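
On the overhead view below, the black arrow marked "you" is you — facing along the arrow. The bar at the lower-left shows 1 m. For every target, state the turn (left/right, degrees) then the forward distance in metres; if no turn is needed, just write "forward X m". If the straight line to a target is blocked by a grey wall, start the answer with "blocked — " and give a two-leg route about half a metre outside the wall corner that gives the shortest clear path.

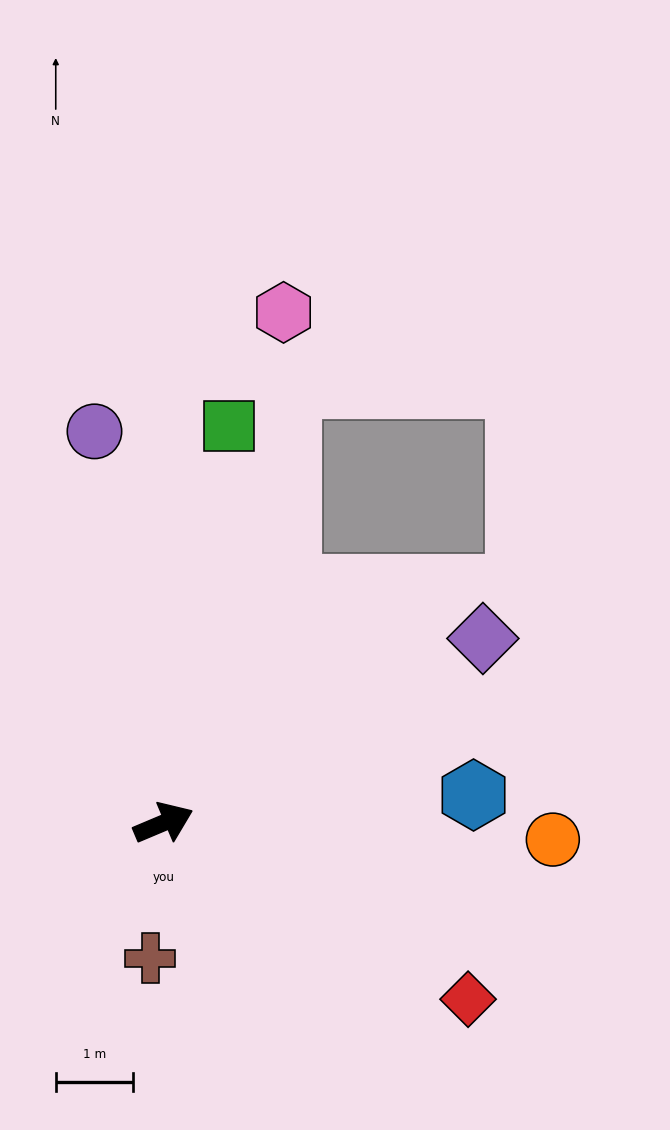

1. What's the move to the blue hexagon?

turn right 18°, forward 4.0 m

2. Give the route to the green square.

turn left 58°, forward 5.2 m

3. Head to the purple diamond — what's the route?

turn left 7°, forward 4.8 m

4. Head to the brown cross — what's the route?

turn right 119°, forward 1.8 m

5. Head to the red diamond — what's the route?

turn right 53°, forward 4.6 m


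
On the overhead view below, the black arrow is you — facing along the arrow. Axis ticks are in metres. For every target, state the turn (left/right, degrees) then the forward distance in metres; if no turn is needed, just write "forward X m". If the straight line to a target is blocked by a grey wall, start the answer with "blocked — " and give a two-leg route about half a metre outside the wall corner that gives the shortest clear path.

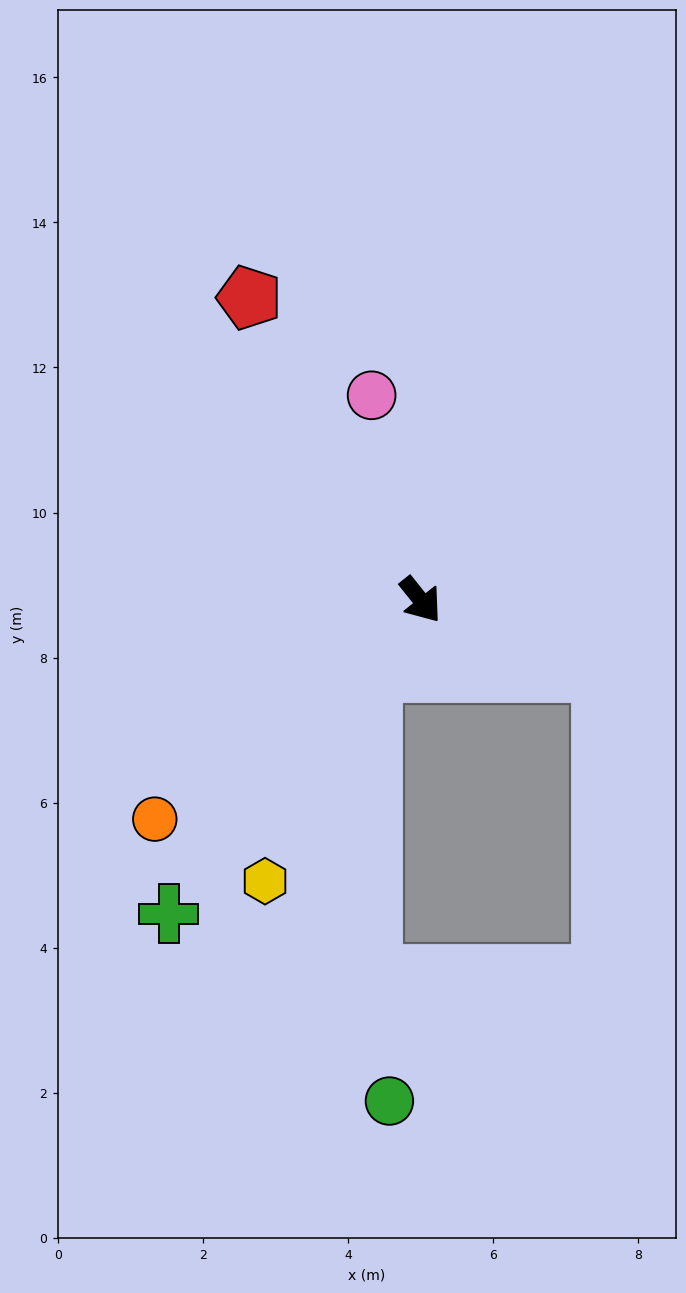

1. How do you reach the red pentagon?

turn left 171°, forward 4.8 m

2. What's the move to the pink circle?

turn left 155°, forward 2.9 m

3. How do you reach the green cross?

turn right 77°, forward 5.5 m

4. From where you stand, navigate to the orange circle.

turn right 89°, forward 4.8 m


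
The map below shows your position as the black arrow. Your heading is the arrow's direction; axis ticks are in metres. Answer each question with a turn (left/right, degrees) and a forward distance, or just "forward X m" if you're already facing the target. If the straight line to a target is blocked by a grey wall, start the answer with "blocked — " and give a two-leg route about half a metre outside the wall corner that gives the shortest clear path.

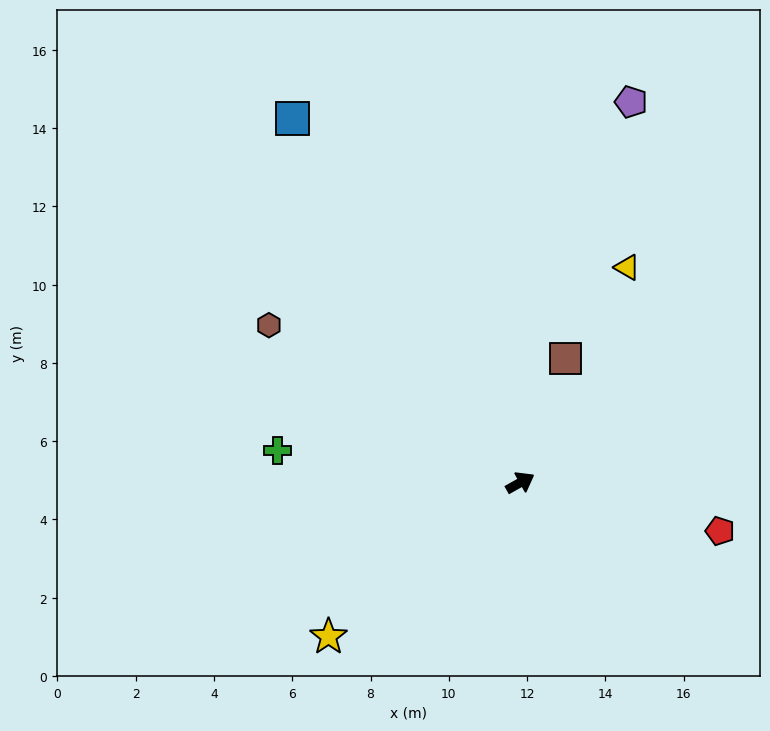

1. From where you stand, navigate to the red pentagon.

turn right 43°, forward 5.3 m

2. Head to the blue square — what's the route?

turn left 93°, forward 11.0 m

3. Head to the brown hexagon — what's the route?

turn left 119°, forward 7.6 m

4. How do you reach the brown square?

turn left 41°, forward 3.4 m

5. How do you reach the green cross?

turn left 143°, forward 6.2 m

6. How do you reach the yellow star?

turn right 171°, forward 6.3 m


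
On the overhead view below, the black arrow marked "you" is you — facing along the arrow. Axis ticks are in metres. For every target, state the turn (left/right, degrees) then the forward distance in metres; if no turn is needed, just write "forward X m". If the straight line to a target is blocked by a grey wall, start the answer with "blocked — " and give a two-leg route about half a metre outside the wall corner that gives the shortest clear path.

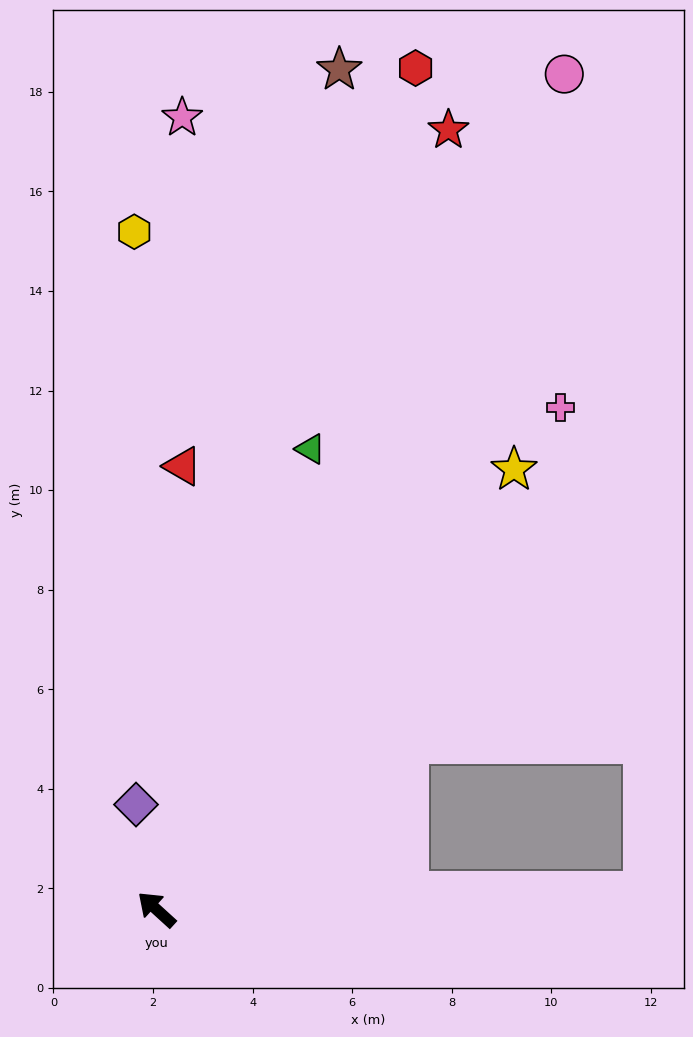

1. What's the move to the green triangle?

turn right 66°, forward 9.8 m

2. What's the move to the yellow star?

turn right 87°, forward 11.4 m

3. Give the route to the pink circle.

turn right 74°, forward 18.7 m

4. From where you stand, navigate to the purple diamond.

turn right 37°, forward 2.1 m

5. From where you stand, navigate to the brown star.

turn right 60°, forward 17.3 m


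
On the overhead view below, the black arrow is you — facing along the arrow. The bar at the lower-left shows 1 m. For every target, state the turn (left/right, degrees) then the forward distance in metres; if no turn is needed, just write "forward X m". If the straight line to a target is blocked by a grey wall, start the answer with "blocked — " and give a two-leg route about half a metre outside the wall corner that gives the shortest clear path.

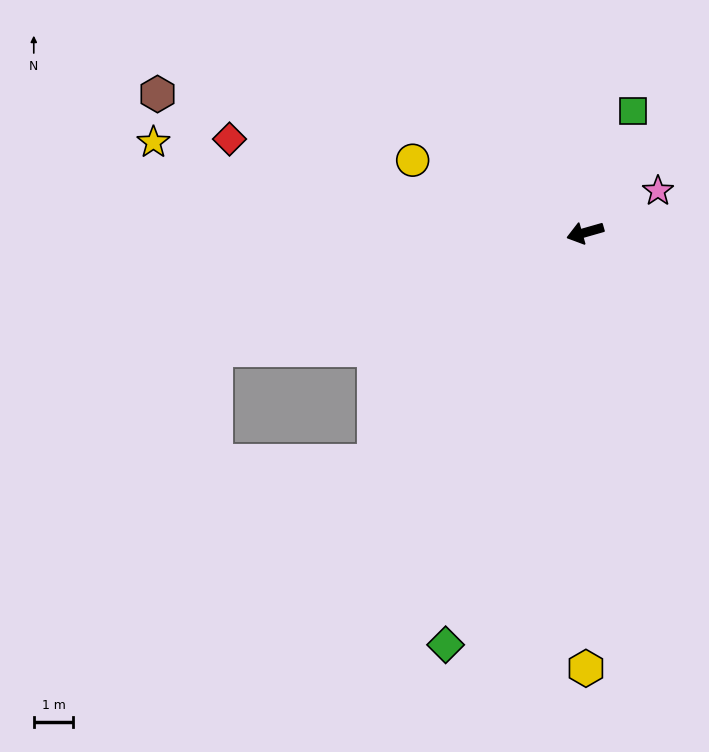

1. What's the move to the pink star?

turn right 166°, forward 2.1 m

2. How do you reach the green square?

turn right 127°, forward 3.3 m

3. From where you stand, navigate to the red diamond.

turn right 31°, forward 9.3 m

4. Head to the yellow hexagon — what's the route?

turn left 74°, forward 11.0 m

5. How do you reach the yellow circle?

turn right 39°, forward 4.7 m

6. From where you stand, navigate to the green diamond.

turn left 55°, forward 11.0 m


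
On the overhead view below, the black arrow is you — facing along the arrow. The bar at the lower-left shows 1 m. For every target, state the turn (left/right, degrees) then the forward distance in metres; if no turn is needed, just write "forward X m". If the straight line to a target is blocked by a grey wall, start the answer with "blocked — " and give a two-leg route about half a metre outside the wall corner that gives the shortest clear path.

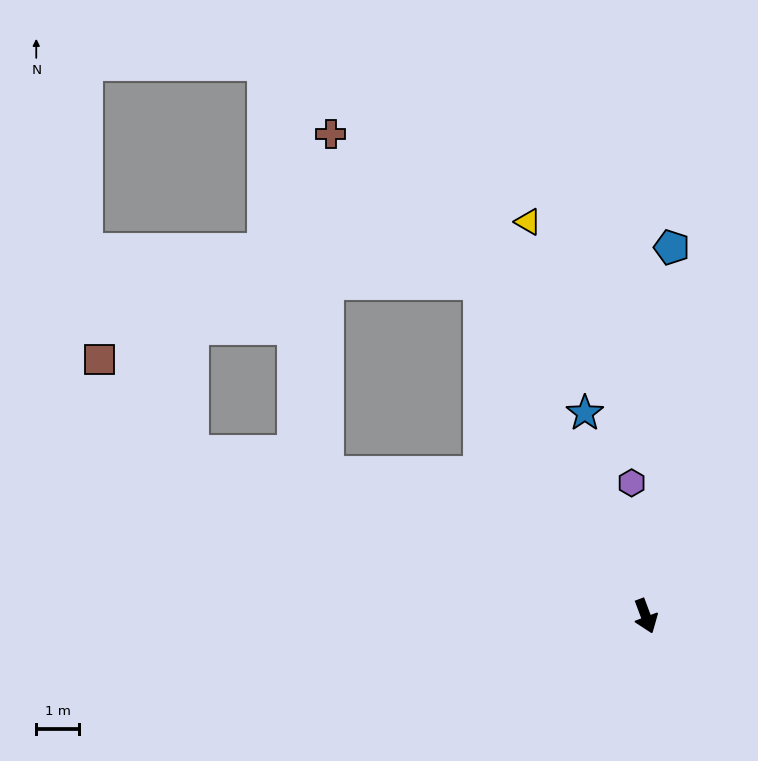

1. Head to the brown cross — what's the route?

blocked — turn right 174°, forward 8.8 m, then turn left 19°, forward 5.0 m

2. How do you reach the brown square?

blocked — turn right 130°, forward 11.4 m, then turn right 26°, forward 3.1 m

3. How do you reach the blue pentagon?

turn left 155°, forward 8.7 m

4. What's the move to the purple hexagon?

turn left 166°, forward 3.2 m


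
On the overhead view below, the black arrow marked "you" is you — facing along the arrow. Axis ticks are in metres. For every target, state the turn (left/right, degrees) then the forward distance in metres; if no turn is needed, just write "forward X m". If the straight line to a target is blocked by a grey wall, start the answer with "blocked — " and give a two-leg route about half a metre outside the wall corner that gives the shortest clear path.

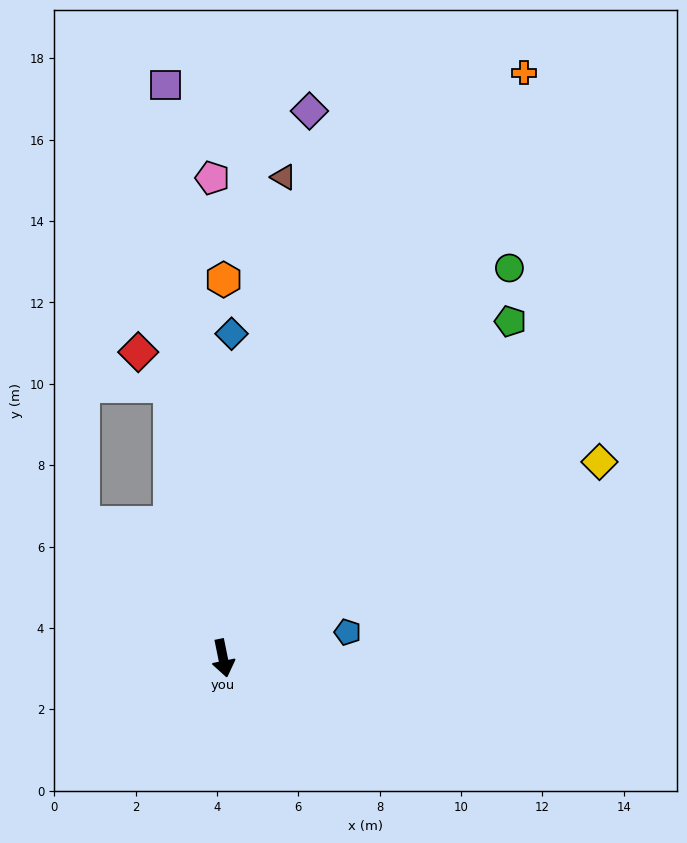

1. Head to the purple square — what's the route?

turn left 174°, forward 14.2 m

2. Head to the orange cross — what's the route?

turn left 141°, forward 16.2 m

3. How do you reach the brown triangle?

turn left 161°, forward 11.9 m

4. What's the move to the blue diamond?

turn left 167°, forward 8.0 m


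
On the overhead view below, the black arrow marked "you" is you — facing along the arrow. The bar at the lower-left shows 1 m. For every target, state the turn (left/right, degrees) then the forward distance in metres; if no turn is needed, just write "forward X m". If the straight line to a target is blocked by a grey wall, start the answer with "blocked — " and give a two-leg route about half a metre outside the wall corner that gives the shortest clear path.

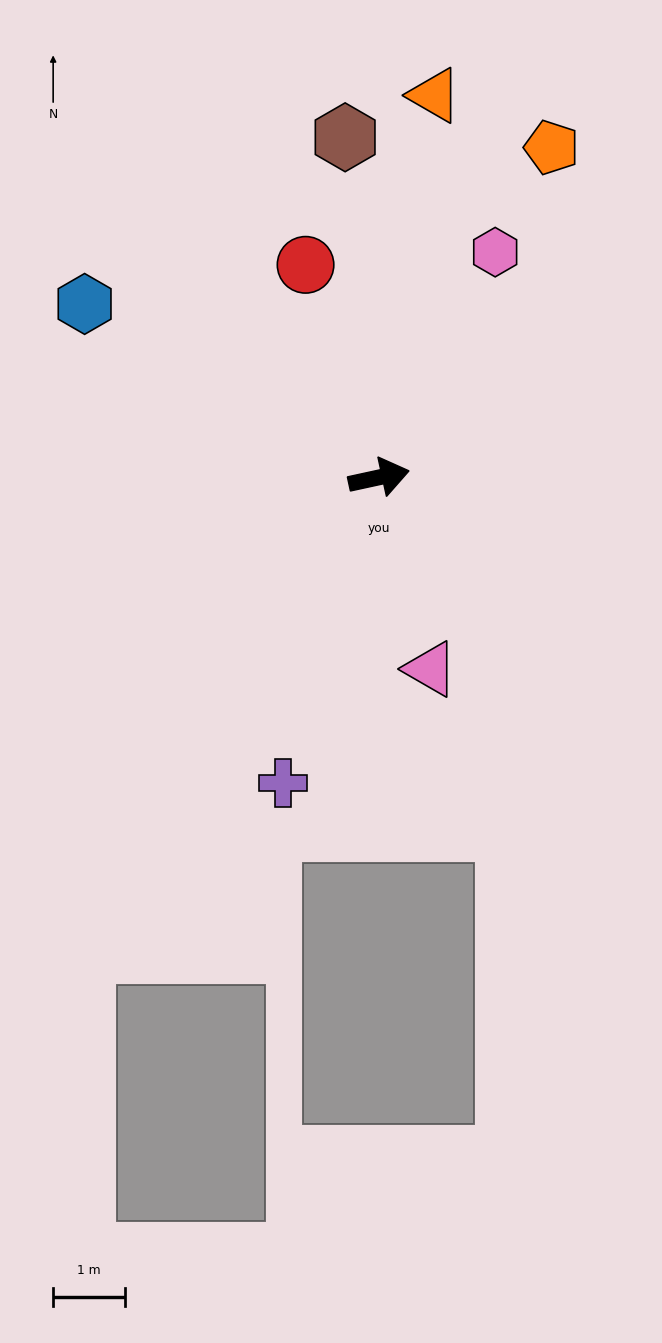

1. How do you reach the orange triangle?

turn left 69°, forward 5.3 m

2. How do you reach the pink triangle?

turn right 87°, forward 2.7 m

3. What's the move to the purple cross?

turn right 120°, forward 4.4 m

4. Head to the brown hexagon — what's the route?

turn left 83°, forward 4.7 m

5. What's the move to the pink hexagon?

turn left 50°, forward 3.5 m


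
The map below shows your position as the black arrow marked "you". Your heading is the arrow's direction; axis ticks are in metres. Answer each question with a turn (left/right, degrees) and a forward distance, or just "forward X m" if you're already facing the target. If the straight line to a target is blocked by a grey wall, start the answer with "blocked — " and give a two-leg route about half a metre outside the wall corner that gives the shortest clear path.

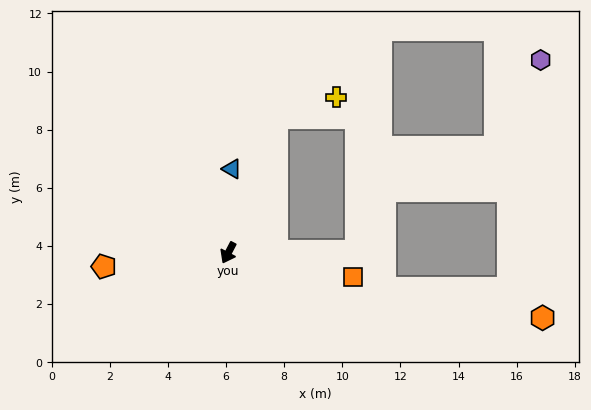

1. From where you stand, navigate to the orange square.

turn left 107°, forward 4.4 m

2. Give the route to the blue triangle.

turn right 155°, forward 2.9 m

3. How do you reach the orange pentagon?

turn right 56°, forward 4.3 m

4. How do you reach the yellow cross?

blocked — turn right 172°, forward 5.0 m, then turn right 52°, forward 2.2 m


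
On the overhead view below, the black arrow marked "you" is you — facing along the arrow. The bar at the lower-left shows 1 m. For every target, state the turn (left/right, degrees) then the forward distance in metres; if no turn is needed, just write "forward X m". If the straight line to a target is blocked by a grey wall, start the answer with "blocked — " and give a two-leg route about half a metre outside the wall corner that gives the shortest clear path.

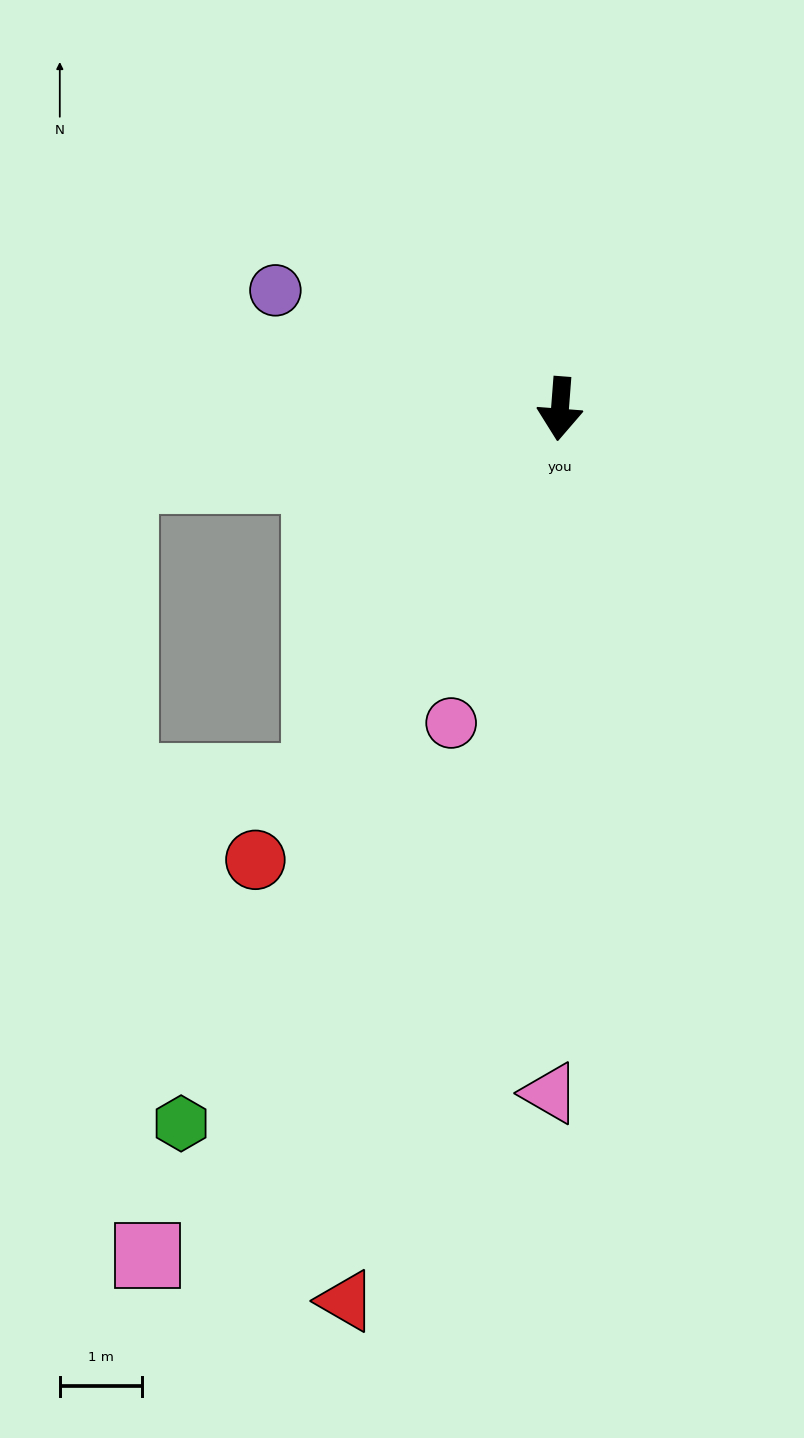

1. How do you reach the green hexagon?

turn right 24°, forward 9.9 m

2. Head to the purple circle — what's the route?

turn right 108°, forward 3.8 m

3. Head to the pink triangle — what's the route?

turn left 4°, forward 8.4 m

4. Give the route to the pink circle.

turn right 15°, forward 4.1 m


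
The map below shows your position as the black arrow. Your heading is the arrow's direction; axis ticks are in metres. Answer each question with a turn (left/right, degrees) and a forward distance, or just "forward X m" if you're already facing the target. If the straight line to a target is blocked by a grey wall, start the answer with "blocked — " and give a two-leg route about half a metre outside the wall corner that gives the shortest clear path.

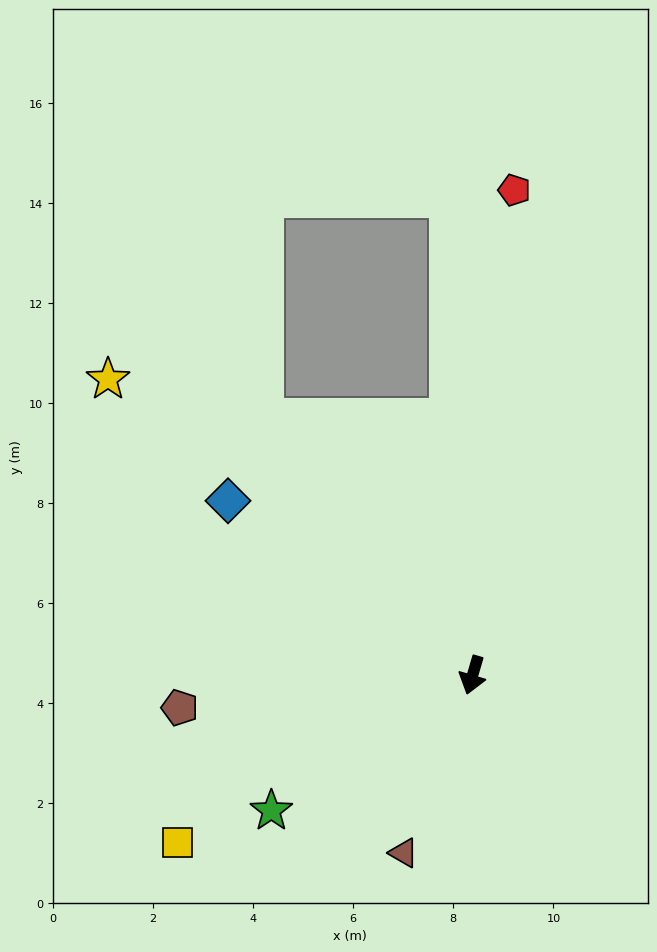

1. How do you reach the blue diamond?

turn right 109°, forward 6.0 m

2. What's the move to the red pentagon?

turn right 169°, forward 9.7 m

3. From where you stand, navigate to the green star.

turn right 40°, forward 4.8 m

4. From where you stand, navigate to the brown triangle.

turn right 5°, forward 3.8 m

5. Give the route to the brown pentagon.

turn right 67°, forward 5.9 m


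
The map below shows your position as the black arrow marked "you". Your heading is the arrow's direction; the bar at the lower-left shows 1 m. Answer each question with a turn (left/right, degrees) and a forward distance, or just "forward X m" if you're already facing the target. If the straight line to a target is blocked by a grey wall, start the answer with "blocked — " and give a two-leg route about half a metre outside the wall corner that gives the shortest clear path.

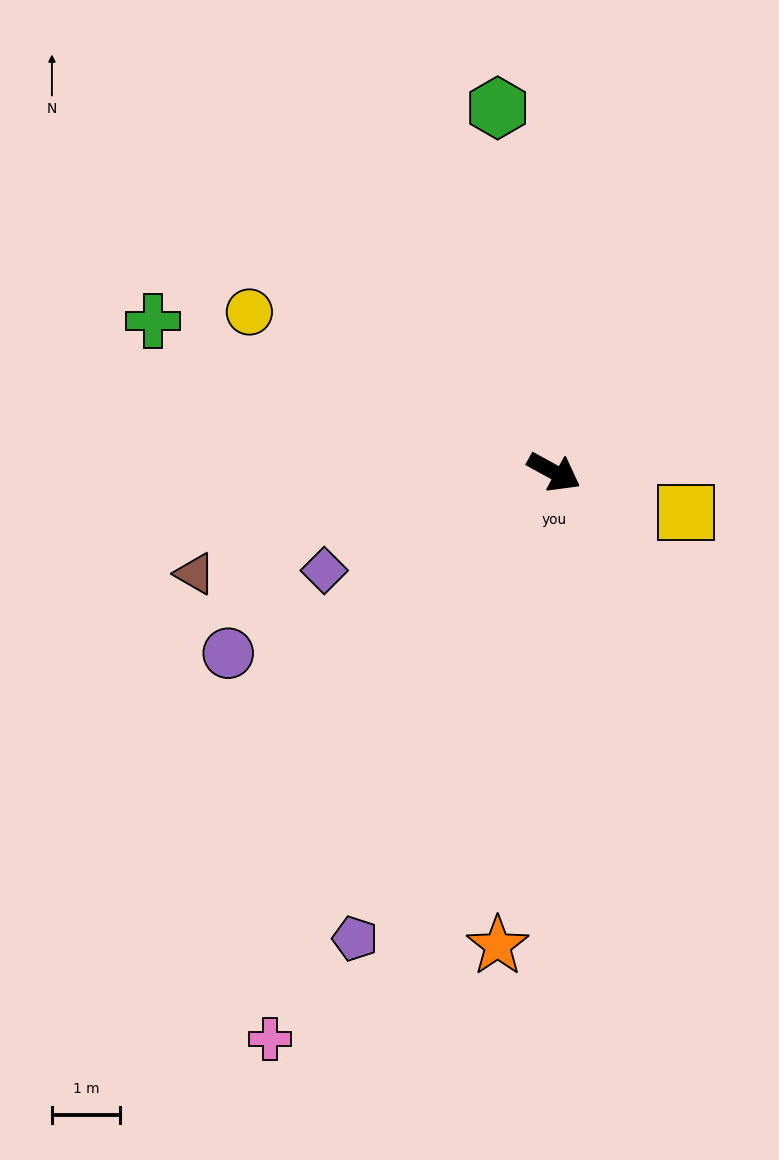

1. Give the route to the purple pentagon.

turn right 84°, forward 7.4 m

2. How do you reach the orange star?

turn right 68°, forward 7.0 m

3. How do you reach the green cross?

turn right 172°, forward 6.3 m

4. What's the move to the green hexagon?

turn left 128°, forward 5.4 m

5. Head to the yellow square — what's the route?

turn left 12°, forward 2.0 m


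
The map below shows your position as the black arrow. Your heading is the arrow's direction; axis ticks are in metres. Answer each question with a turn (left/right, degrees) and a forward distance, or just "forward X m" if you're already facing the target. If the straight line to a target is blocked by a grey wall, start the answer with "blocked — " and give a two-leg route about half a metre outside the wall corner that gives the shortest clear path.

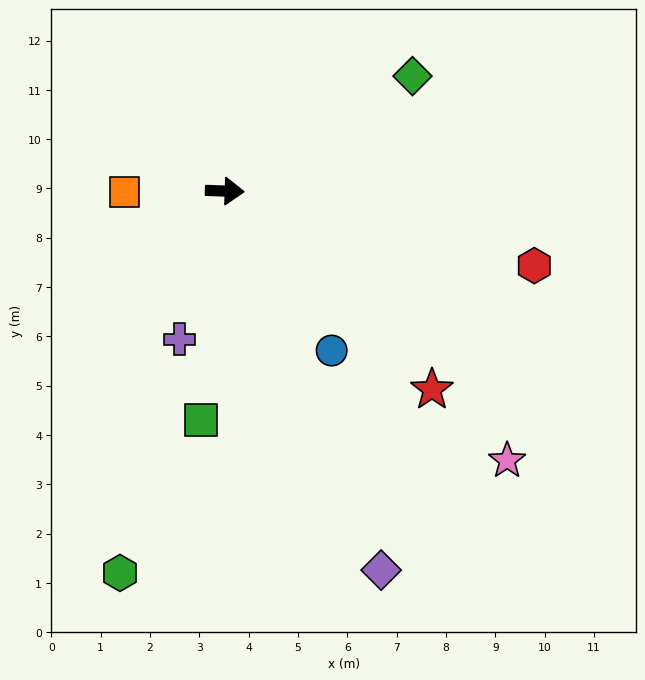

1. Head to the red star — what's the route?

turn right 42°, forward 5.8 m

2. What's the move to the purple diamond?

turn right 66°, forward 8.3 m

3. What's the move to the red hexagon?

turn right 12°, forward 6.5 m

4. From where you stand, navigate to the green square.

turn right 94°, forward 4.7 m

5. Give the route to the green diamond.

turn left 33°, forward 4.5 m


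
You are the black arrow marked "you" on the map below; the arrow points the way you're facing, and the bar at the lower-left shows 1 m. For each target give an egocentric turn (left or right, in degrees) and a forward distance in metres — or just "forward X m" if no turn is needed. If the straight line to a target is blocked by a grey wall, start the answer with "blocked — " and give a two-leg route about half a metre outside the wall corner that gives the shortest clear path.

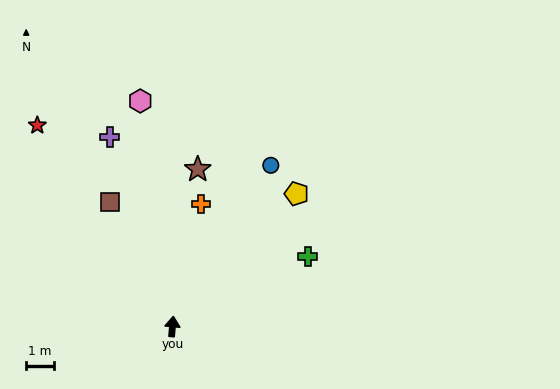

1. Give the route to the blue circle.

turn right 26°, forward 6.9 m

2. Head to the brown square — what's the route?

turn left 32°, forward 5.1 m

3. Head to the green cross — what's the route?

turn right 58°, forward 5.5 m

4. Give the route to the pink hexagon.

turn left 13°, forward 8.3 m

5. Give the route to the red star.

turn left 39°, forward 8.8 m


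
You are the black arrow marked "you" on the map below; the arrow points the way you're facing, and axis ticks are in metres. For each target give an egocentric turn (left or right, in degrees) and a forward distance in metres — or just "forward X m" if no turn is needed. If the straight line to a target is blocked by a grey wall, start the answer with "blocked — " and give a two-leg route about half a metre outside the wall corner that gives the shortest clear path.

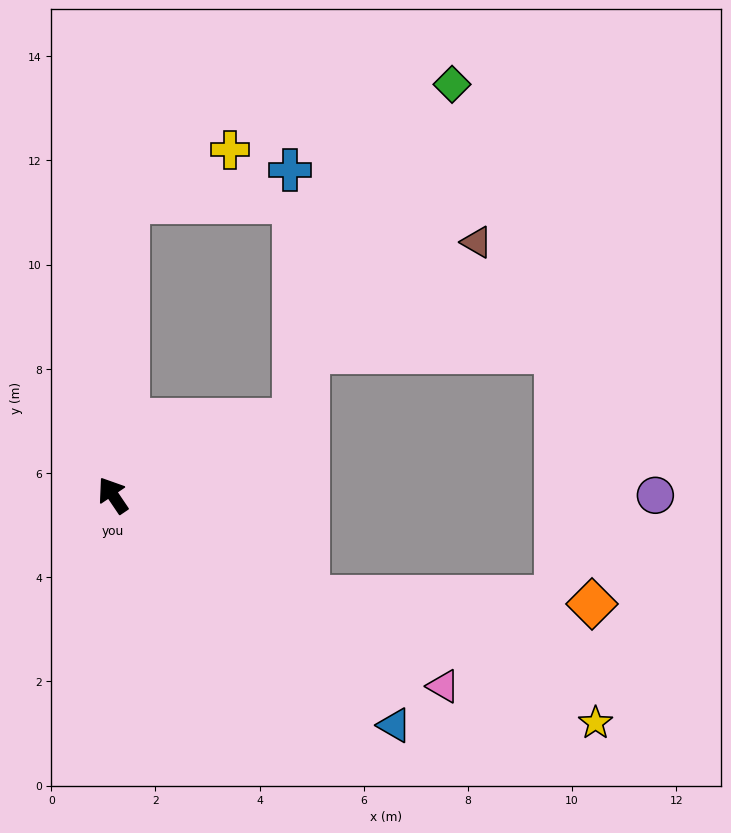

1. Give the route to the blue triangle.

turn right 163°, forward 7.0 m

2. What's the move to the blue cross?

blocked — turn right 37°, forward 5.6 m, then turn right 76°, forward 3.2 m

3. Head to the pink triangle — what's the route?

turn right 154°, forward 7.3 m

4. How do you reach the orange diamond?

blocked — turn right 152°, forward 4.2 m, then turn left 27°, forward 5.5 m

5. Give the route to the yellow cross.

blocked — turn right 37°, forward 5.6 m, then turn right 60°, forward 2.2 m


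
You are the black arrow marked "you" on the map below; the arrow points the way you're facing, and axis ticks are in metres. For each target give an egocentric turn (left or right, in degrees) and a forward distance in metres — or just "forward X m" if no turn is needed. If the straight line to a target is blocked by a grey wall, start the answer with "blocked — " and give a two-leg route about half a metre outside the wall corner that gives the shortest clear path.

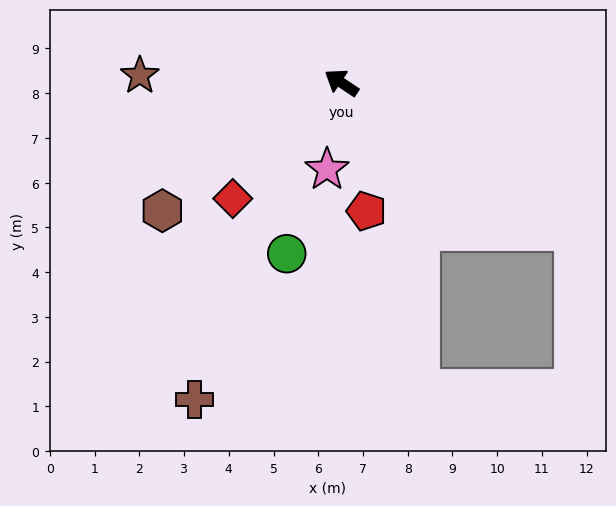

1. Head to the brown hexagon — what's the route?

turn left 69°, forward 4.9 m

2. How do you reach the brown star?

turn left 32°, forward 4.5 m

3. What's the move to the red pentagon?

turn left 135°, forward 2.9 m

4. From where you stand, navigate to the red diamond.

turn left 81°, forward 3.6 m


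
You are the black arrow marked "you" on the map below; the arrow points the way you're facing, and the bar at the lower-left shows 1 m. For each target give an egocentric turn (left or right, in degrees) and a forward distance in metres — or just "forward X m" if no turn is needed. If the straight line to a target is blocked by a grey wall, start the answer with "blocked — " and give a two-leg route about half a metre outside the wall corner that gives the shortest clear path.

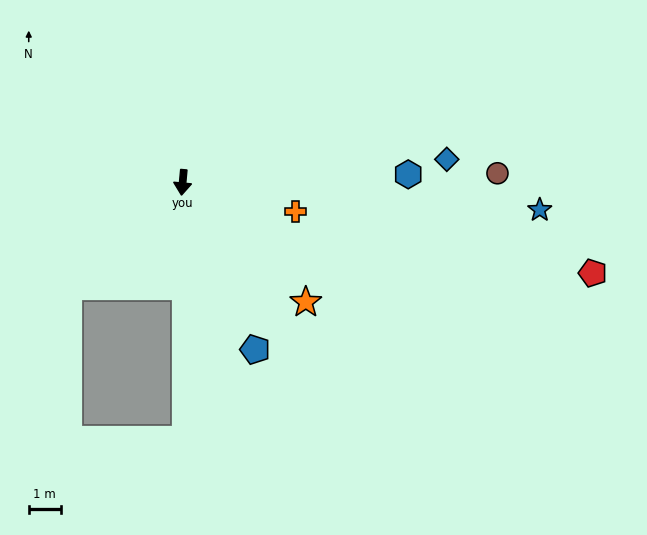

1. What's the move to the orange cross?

turn left 81°, forward 3.6 m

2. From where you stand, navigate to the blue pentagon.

turn left 29°, forward 5.7 m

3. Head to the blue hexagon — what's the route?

turn left 97°, forward 7.0 m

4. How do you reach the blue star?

turn left 91°, forward 11.1 m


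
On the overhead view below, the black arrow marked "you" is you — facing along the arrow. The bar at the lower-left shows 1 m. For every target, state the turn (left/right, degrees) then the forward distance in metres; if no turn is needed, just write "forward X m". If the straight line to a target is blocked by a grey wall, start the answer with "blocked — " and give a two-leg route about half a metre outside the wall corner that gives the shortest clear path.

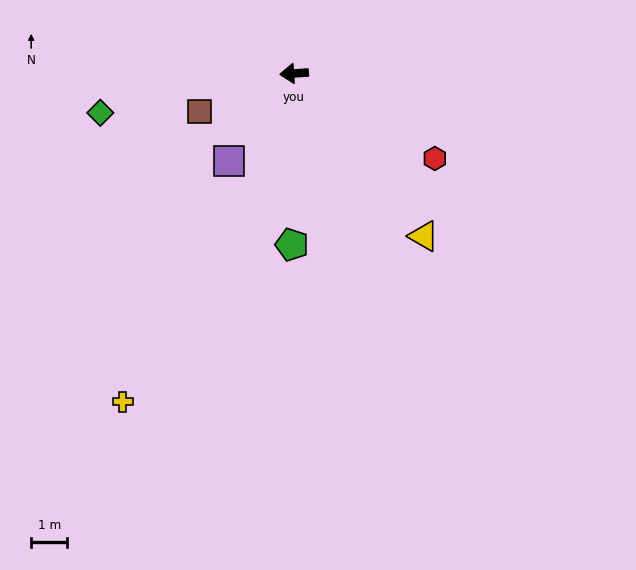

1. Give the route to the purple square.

turn left 50°, forward 3.0 m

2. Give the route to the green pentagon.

turn left 85°, forward 4.8 m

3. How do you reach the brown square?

turn left 18°, forward 2.8 m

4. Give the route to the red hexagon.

turn left 145°, forward 4.6 m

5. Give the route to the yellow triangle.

turn left 125°, forward 5.8 m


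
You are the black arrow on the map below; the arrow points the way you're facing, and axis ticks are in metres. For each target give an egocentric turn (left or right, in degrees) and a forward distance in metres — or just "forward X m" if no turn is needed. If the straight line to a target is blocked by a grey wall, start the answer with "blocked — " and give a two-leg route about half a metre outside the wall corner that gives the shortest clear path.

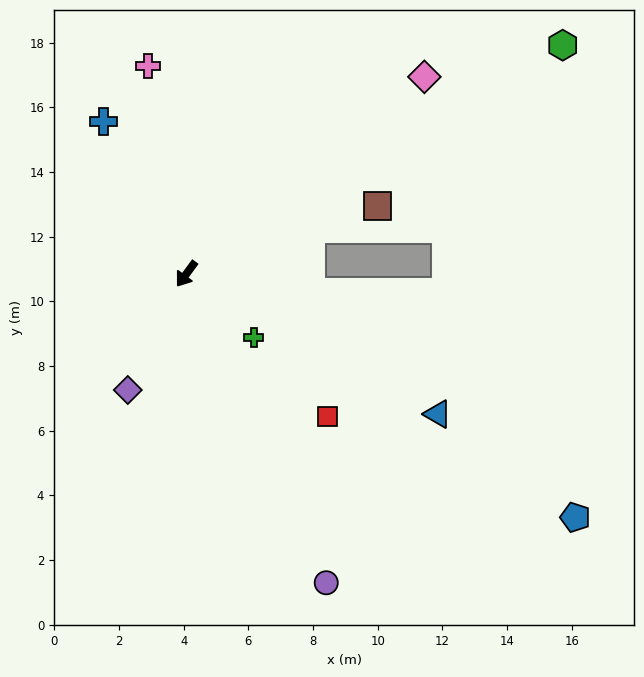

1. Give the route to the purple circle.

turn left 61°, forward 10.5 m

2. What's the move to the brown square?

turn left 146°, forward 6.3 m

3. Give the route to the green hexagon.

turn left 158°, forward 13.6 m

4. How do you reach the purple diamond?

turn left 9°, forward 4.0 m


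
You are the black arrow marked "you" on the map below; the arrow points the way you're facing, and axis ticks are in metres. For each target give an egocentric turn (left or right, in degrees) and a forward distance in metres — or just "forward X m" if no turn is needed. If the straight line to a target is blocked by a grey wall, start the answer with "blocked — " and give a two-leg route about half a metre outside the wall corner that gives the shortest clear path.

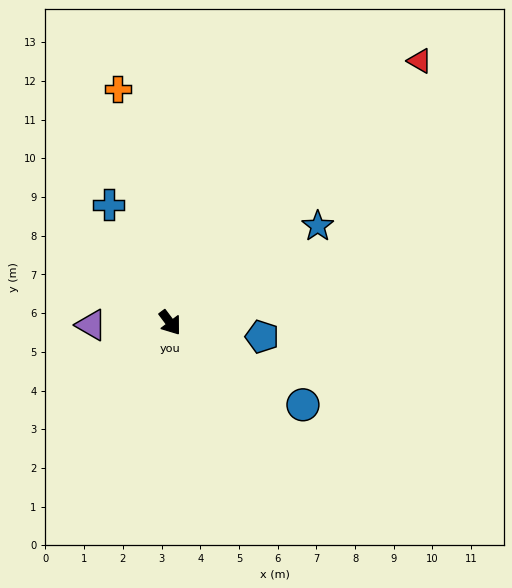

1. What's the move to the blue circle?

turn left 21°, forward 4.0 m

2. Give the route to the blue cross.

turn left 171°, forward 3.4 m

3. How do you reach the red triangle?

turn left 100°, forward 9.3 m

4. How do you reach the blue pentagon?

turn left 45°, forward 2.4 m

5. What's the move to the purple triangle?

turn right 125°, forward 2.0 m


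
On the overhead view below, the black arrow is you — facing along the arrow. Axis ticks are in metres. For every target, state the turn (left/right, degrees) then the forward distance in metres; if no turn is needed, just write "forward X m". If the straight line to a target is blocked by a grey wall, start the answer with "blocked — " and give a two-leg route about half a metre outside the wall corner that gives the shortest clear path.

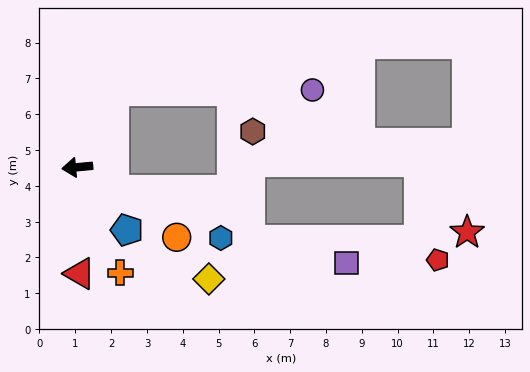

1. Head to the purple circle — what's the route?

blocked — turn right 121°, forward 2.4 m, then turn right 64°, forward 5.6 m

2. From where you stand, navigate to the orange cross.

turn left 107°, forward 3.2 m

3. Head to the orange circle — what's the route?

turn left 139°, forward 3.4 m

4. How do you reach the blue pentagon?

turn left 123°, forward 2.2 m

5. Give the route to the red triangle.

turn left 86°, forward 3.0 m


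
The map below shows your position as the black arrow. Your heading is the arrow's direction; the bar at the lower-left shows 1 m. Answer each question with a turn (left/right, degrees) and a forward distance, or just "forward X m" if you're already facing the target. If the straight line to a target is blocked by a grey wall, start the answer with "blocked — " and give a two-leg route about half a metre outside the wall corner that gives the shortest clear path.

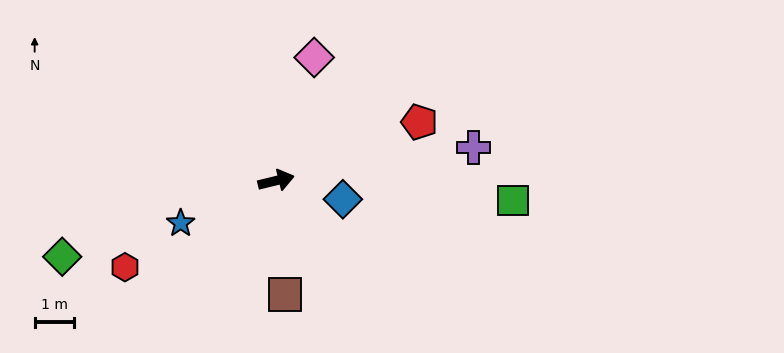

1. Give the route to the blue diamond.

turn right 29°, forward 1.8 m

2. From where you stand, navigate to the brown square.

turn right 99°, forward 2.9 m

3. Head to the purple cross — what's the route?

turn right 4°, forward 5.1 m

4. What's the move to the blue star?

turn right 170°, forward 2.7 m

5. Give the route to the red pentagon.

turn left 9°, forward 4.0 m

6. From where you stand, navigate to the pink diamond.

turn left 59°, forward 3.3 m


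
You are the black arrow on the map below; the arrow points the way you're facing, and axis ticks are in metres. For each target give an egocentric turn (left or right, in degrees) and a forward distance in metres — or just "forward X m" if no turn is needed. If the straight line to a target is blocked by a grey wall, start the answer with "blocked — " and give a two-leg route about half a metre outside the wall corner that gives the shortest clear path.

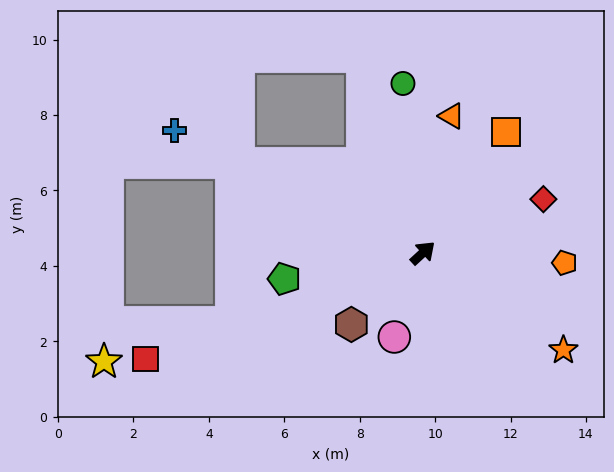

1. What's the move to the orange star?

turn right 77°, forward 4.5 m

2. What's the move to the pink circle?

turn right 151°, forward 2.4 m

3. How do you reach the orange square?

turn left 13°, forward 3.9 m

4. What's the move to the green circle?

turn left 54°, forward 4.5 m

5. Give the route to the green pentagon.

turn left 148°, forward 3.7 m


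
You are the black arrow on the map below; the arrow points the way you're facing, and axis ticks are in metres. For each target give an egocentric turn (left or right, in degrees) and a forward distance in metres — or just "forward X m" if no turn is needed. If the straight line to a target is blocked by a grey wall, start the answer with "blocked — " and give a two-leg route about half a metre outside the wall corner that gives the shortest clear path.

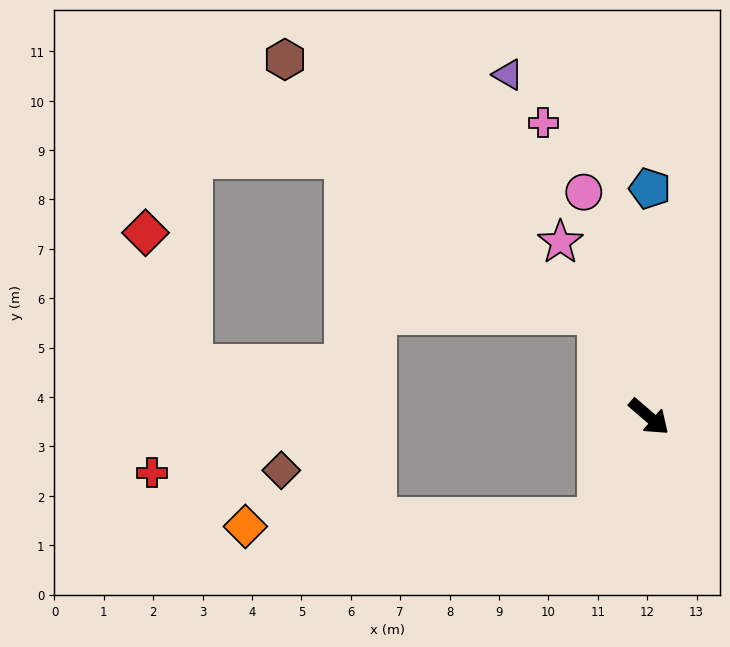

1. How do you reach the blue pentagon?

turn left 131°, forward 4.6 m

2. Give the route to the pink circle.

turn left 147°, forward 4.7 m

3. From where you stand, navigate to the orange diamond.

blocked — turn right 76°, forward 2.3 m, then turn right 62°, forward 7.1 m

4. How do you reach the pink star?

turn left 158°, forward 4.0 m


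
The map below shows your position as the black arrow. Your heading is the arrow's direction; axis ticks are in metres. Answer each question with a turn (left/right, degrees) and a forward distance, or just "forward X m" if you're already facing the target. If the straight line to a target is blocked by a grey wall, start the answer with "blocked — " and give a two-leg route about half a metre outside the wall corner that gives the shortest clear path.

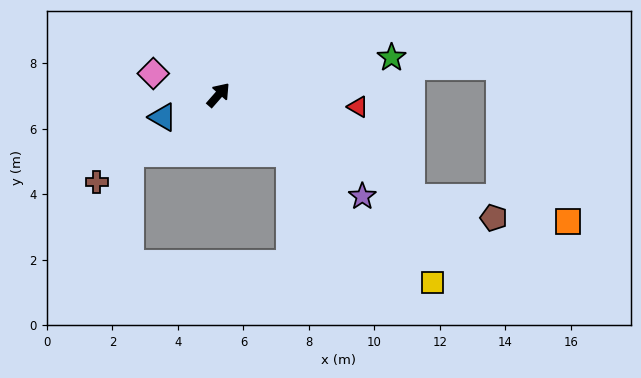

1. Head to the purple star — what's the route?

turn right 84°, forward 5.4 m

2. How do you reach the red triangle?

turn right 54°, forward 4.3 m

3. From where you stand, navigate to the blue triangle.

turn left 153°, forward 1.8 m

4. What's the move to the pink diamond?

turn left 113°, forward 2.1 m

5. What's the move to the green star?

turn right 37°, forward 5.4 m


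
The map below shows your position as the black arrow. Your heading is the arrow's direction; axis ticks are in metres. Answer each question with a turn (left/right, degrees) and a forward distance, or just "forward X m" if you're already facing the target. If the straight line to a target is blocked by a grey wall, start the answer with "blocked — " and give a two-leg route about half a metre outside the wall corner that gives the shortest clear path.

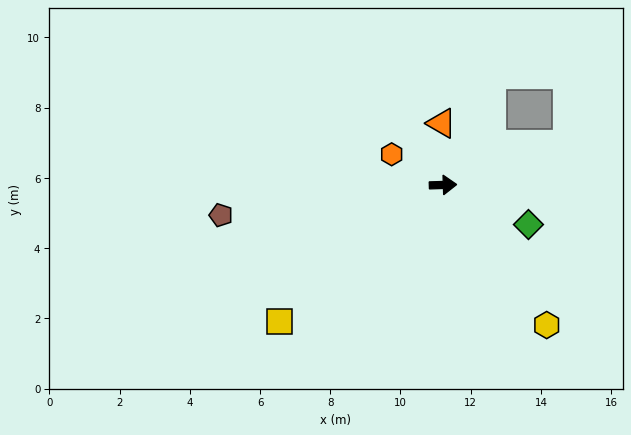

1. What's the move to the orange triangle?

turn left 90°, forward 1.8 m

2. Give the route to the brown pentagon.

turn right 174°, forward 6.4 m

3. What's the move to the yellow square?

turn right 142°, forward 6.1 m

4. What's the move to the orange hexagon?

turn left 147°, forward 1.7 m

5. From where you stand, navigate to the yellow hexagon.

turn right 55°, forward 5.0 m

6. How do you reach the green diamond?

turn right 27°, forward 2.7 m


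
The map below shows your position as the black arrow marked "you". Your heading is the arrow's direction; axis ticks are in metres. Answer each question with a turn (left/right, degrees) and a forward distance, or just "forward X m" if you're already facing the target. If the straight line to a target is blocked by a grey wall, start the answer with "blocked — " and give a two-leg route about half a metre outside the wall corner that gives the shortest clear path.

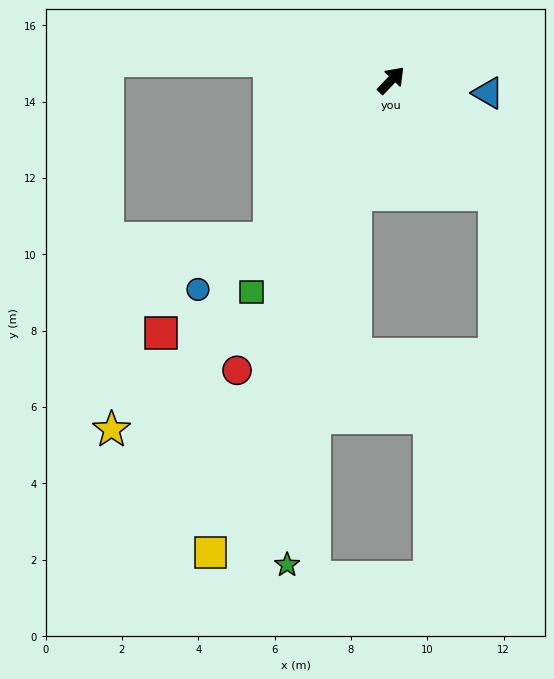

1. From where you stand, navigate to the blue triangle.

turn right 54°, forward 2.6 m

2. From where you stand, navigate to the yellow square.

turn right 157°, forward 13.2 m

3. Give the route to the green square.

turn right 170°, forward 6.6 m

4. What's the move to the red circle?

turn right 164°, forward 8.6 m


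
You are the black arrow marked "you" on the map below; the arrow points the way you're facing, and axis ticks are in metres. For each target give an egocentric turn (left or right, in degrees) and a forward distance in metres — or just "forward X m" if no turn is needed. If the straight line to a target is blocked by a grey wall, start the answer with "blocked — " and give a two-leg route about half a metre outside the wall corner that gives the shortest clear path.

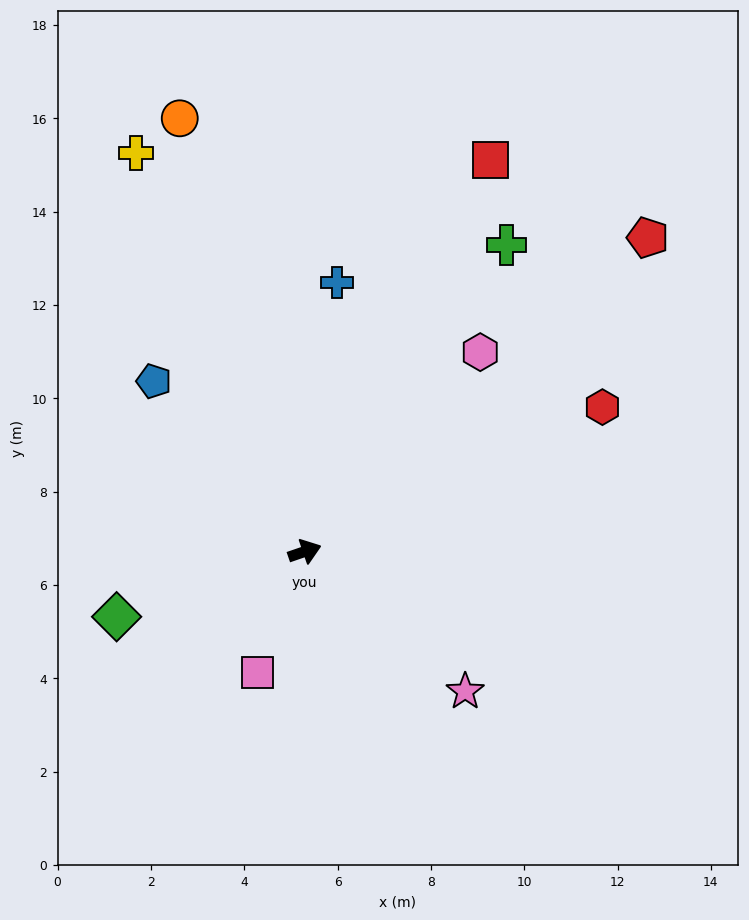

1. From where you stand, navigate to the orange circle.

turn left 87°, forward 9.7 m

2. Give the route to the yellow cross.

turn left 94°, forward 9.3 m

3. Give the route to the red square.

turn left 46°, forward 9.3 m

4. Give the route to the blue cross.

turn left 64°, forward 5.8 m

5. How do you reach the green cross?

turn left 38°, forward 7.9 m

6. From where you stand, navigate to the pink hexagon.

turn left 30°, forward 5.7 m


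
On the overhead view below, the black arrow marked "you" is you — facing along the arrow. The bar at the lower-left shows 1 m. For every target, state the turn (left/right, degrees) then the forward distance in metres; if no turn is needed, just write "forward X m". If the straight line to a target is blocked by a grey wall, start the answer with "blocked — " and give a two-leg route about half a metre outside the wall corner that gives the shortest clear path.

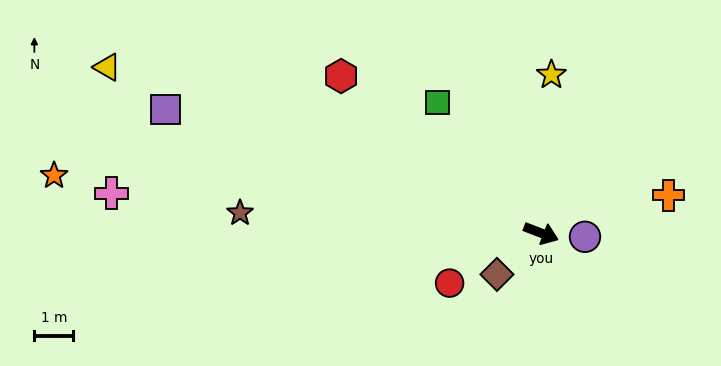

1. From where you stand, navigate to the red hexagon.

turn left 163°, forward 6.5 m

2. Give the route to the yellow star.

turn left 107°, forward 4.1 m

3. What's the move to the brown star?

turn right 163°, forward 7.7 m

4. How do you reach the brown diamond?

turn right 116°, forward 1.6 m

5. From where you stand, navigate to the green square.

turn left 150°, forward 4.3 m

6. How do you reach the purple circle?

turn left 16°, forward 1.1 m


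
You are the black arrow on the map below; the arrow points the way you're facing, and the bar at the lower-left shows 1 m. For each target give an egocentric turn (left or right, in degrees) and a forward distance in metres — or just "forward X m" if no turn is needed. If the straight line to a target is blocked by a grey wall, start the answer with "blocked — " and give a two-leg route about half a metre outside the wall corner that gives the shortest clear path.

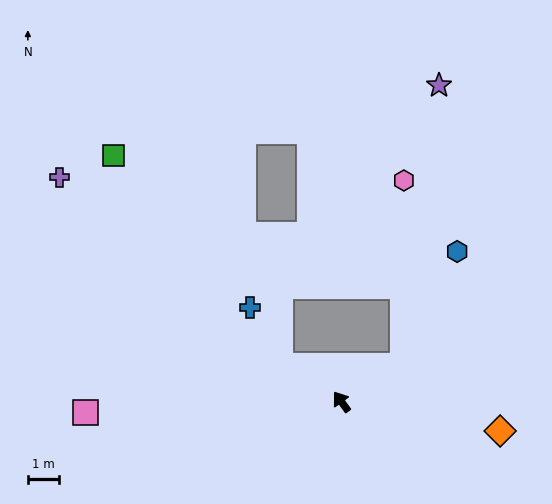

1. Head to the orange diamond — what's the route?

turn right 136°, forward 5.2 m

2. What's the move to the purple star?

blocked — turn right 96°, forward 2.3 m, then turn left 53°, forward 9.2 m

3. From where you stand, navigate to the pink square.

turn left 57°, forward 8.3 m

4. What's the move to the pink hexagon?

blocked — turn right 96°, forward 2.3 m, then turn left 60°, forward 6.0 m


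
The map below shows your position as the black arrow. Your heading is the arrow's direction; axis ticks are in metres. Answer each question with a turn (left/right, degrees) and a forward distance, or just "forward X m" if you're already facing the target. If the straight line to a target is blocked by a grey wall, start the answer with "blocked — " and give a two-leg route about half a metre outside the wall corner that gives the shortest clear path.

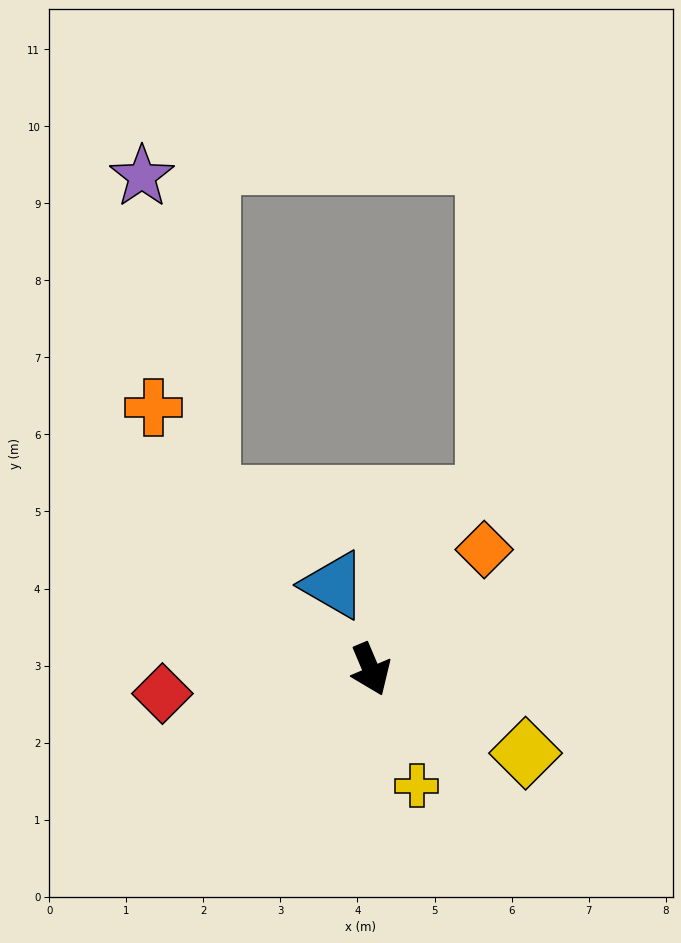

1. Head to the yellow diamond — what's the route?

turn left 39°, forward 2.3 m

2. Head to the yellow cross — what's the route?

forward 1.6 m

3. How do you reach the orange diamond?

turn left 114°, forward 2.1 m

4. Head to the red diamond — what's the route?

turn right 106°, forward 2.7 m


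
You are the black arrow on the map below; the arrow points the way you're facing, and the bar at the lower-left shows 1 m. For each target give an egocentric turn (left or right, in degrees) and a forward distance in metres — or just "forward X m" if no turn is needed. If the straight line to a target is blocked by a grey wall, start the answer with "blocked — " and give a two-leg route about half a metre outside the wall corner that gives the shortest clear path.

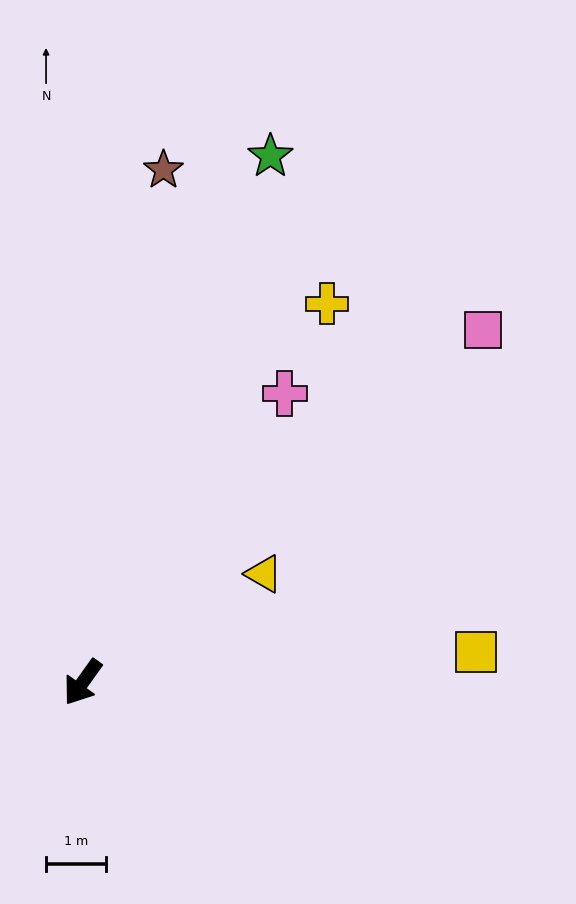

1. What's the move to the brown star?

turn right 153°, forward 8.7 m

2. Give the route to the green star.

turn right 164°, forward 9.3 m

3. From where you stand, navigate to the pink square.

turn left 167°, forward 8.9 m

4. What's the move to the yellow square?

turn left 130°, forward 6.6 m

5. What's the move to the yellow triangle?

turn left 157°, forward 3.5 m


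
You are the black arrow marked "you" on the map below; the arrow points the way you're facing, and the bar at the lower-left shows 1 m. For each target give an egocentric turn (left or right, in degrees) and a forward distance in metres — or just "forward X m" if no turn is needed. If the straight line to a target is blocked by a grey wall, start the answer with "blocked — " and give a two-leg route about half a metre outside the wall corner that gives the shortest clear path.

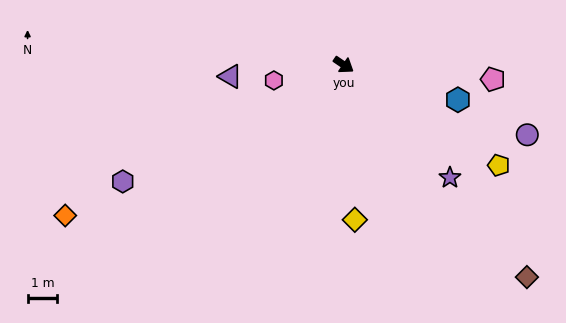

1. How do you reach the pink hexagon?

turn right 133°, forward 2.4 m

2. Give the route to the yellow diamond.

turn right 52°, forward 5.2 m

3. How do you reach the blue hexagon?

turn left 17°, forward 4.0 m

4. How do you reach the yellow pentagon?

forward 6.2 m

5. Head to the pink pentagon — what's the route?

turn left 29°, forward 5.1 m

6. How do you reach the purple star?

turn right 13°, forward 5.2 m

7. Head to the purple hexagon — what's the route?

turn right 118°, forward 8.4 m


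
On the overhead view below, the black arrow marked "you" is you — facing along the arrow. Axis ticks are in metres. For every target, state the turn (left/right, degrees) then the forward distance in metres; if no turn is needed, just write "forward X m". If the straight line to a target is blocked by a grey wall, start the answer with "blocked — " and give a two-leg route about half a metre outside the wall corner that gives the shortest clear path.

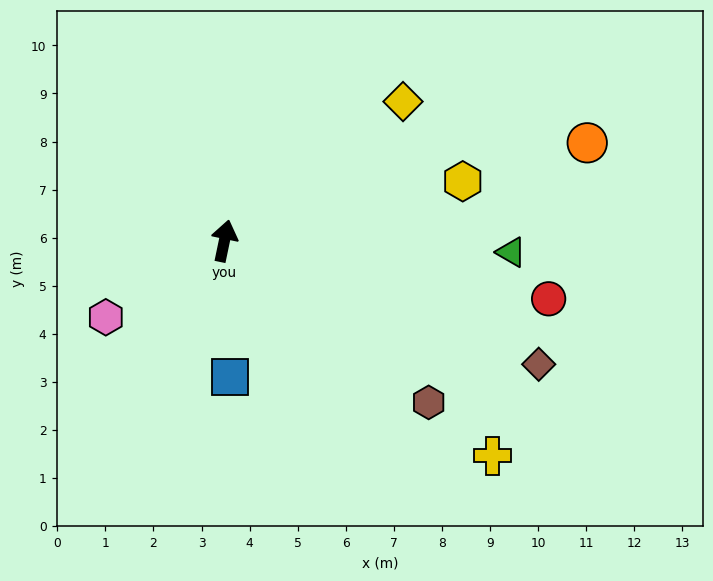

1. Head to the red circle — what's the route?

turn right 88°, forward 6.9 m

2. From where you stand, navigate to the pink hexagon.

turn left 135°, forward 2.9 m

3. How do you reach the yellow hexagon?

turn right 64°, forward 5.1 m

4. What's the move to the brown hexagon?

turn right 117°, forward 5.4 m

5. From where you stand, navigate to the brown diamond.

turn right 100°, forward 7.0 m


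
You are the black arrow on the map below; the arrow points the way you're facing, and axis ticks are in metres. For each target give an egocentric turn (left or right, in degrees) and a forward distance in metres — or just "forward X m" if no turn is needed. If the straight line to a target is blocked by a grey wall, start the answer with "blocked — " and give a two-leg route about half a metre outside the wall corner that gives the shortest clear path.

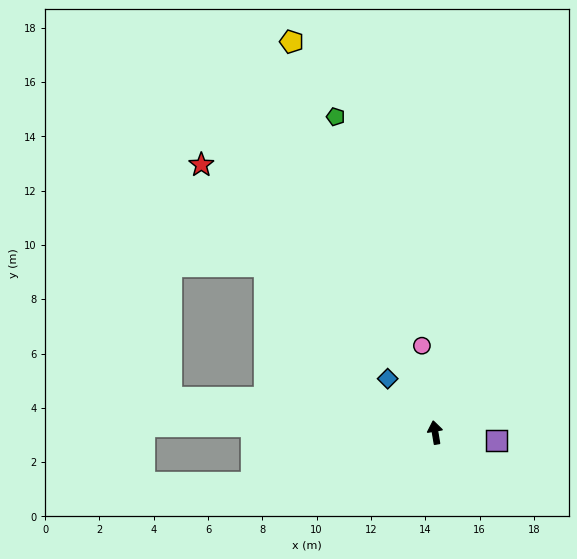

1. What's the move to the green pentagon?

turn left 8°, forward 12.2 m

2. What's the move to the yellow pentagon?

turn left 11°, forward 15.3 m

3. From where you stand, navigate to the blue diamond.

turn left 32°, forward 2.6 m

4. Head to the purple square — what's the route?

turn right 107°, forward 2.3 m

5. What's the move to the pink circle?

forward 3.2 m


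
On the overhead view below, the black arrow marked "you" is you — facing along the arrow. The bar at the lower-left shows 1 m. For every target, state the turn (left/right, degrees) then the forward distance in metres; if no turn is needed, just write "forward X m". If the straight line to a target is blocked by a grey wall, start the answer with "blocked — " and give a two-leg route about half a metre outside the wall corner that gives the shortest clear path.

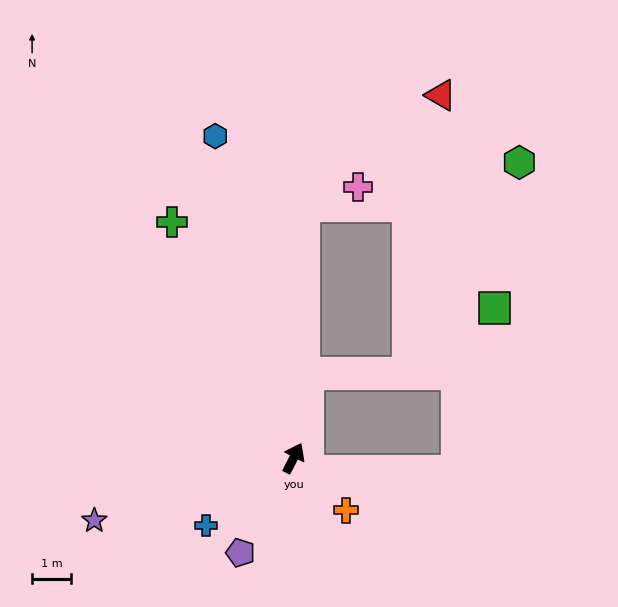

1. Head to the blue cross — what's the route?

turn left 155°, forward 2.9 m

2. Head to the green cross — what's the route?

turn left 54°, forward 6.9 m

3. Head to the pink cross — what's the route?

blocked — turn left 25°, forward 6.6 m, then turn right 68°, forward 1.5 m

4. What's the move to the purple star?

turn left 135°, forward 5.4 m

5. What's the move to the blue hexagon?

turn left 41°, forward 8.6 m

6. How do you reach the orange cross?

turn right 108°, forward 1.9 m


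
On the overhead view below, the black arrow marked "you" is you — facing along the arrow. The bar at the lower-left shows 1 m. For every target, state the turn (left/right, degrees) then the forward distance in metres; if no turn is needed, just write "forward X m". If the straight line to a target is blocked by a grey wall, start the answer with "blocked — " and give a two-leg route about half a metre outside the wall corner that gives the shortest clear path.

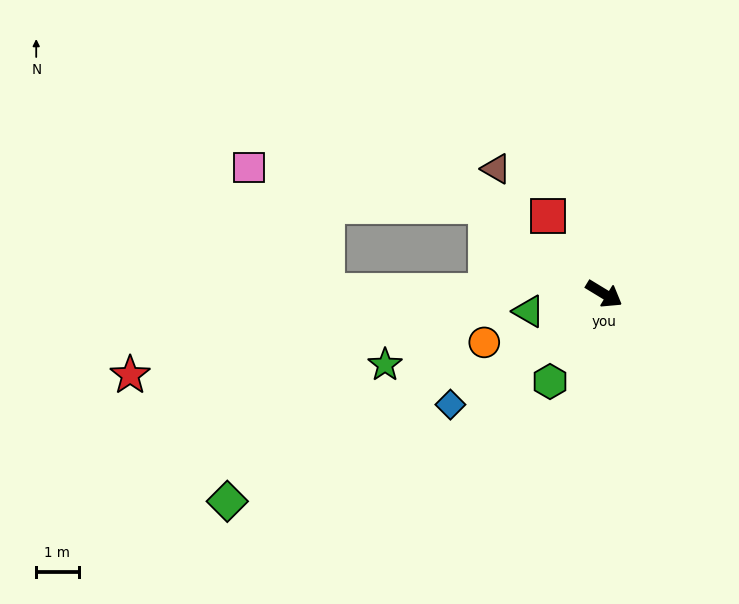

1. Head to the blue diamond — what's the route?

turn right 113°, forward 4.5 m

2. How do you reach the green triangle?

turn right 136°, forward 1.8 m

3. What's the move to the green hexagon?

turn right 90°, forward 2.4 m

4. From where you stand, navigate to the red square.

turn left 157°, forward 2.3 m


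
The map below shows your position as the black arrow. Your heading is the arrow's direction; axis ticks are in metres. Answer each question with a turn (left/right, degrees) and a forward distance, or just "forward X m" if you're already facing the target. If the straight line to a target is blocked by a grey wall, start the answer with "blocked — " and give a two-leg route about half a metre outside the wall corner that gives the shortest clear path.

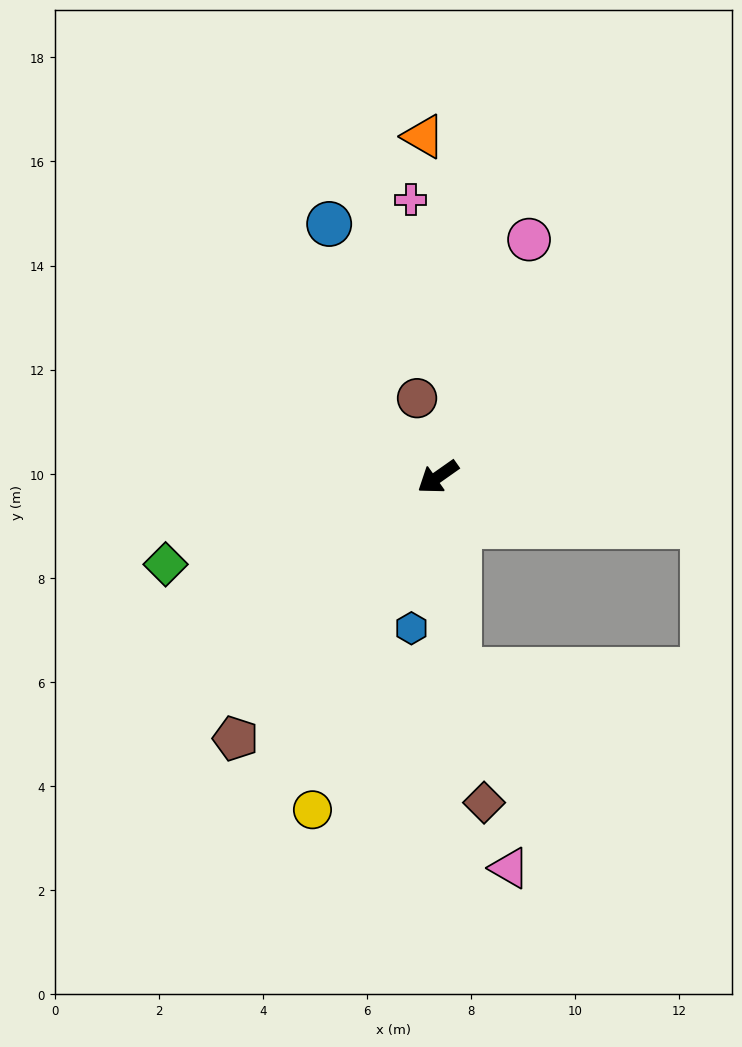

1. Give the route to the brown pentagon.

turn left 17°, forward 6.4 m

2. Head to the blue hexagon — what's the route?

turn left 45°, forward 3.0 m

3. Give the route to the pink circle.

turn right 146°, forward 4.9 m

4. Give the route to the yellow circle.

turn left 34°, forward 6.8 m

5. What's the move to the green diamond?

turn right 17°, forward 5.5 m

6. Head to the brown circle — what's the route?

turn right 110°, forward 1.6 m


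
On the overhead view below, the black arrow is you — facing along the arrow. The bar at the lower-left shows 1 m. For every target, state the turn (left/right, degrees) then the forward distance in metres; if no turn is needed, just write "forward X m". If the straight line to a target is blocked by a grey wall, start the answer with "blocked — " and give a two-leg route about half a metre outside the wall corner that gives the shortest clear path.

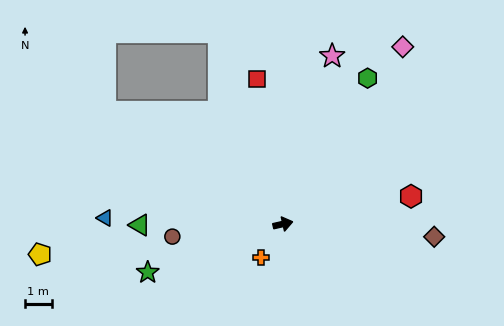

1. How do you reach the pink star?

turn left 61°, forward 6.6 m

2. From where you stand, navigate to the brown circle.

turn left 174°, forward 4.2 m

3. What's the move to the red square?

turn left 87°, forward 5.5 m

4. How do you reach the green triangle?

turn left 167°, forward 5.4 m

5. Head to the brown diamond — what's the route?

turn right 18°, forward 5.7 m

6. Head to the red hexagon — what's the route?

forward 4.9 m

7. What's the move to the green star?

turn right 173°, forward 5.4 m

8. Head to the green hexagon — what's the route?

turn left 47°, forward 6.3 m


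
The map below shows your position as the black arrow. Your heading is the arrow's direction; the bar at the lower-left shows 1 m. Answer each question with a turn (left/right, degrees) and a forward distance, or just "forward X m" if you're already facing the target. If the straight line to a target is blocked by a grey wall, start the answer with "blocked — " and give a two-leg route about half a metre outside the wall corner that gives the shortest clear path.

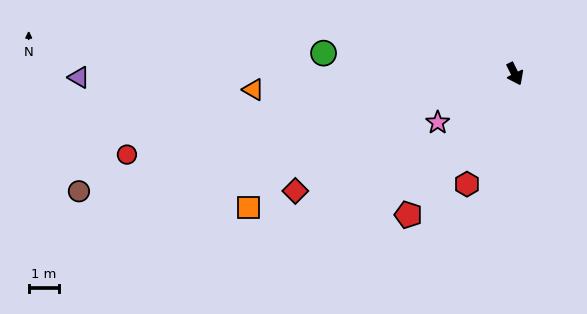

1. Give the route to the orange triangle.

turn right 113°, forward 8.6 m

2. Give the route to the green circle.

turn right 123°, forward 6.3 m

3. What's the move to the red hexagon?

turn right 50°, forward 4.0 m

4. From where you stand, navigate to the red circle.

turn right 105°, forward 13.1 m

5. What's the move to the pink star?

turn right 84°, forward 3.0 m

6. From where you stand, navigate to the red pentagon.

turn right 64°, forward 5.8 m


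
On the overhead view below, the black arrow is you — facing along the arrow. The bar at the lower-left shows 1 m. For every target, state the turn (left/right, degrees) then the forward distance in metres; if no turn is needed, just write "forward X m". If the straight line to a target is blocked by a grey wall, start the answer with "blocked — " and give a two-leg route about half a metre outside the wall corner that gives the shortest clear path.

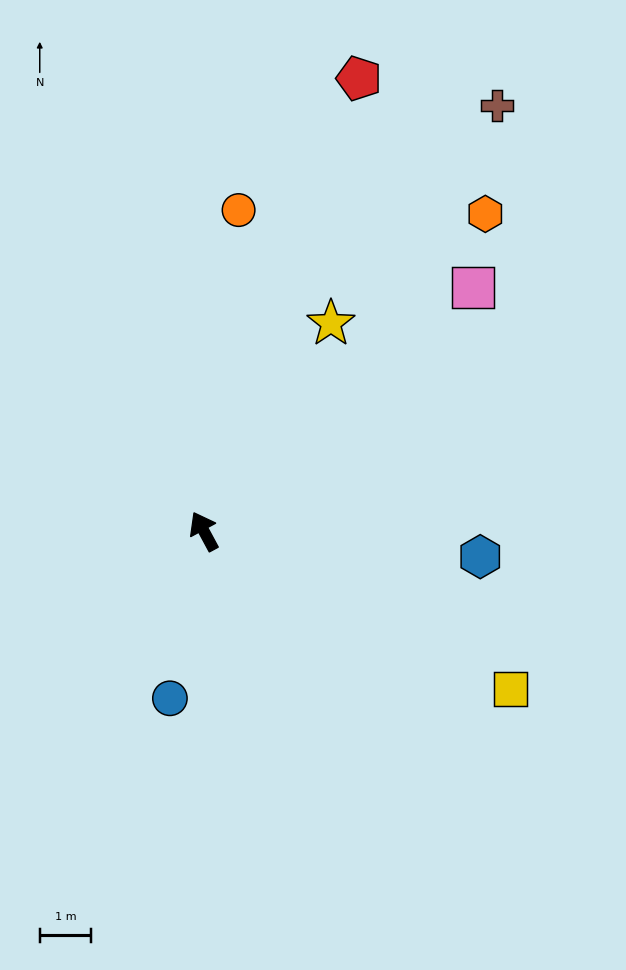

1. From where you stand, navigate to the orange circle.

turn right 34°, forward 6.3 m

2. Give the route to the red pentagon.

turn right 47°, forward 9.3 m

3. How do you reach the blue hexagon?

turn right 124°, forward 5.4 m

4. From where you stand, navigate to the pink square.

turn right 76°, forward 7.1 m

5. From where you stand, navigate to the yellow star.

turn right 60°, forward 4.7 m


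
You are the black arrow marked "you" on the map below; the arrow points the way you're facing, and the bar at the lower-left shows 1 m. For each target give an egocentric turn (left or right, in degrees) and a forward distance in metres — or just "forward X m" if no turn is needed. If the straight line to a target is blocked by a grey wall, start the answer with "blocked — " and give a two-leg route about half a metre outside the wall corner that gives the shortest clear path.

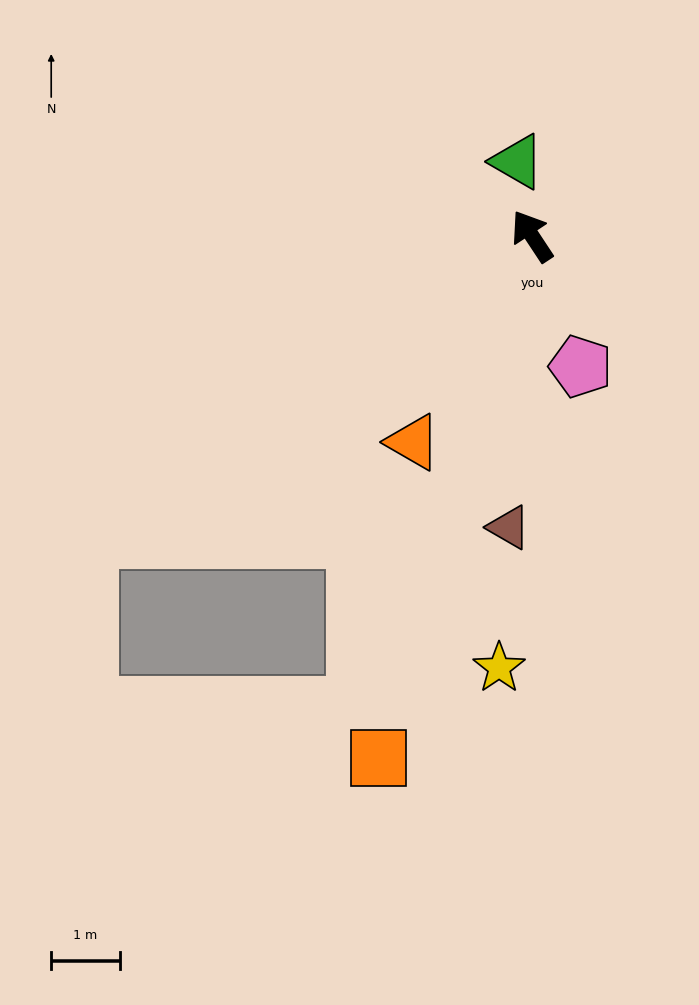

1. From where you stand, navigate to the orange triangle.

turn left 117°, forward 3.5 m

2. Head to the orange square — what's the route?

turn left 130°, forward 7.9 m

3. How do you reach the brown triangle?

turn left 142°, forward 4.3 m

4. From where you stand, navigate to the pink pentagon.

turn left 167°, forward 2.0 m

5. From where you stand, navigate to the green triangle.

turn right 22°, forward 1.1 m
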